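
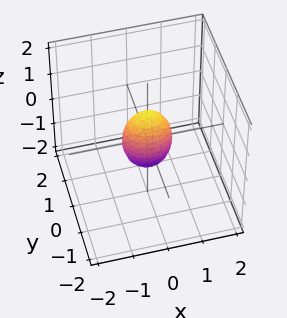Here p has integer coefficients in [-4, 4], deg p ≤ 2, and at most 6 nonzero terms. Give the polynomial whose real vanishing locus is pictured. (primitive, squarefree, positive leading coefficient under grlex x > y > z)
First, the degree is 2 — a closed, bounded, convex surface; a quadric.
Next, symmetries: it's symmetric under x → −x, forcing even powers of x; it's symmetric under z → −z, forcing even powers of z; mirror symmetry y ↦ −y ⇒ only even powers of y.
Then, checking where it meets the axes: the z-axis gridline crossings are at z ∈ {-1, 1}.
Finally, together with the visible shape, these determine p as stated.

2*x^2 + 3*y^2 + z^2 - 1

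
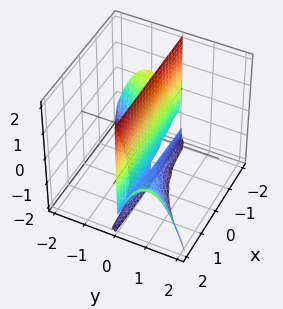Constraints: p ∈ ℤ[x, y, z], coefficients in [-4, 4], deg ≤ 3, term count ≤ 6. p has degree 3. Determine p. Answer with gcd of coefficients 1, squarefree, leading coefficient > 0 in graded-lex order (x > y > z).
3*x*y^2 - 3*y^3 - 2*y*z - 3*y

(a) deg p = 3.
(b) Checking where it meets the axes: it crosses the y-axis at the gridline y = 0; every point of the x-axis in the box is on the surface; the visible z-axis segment lies entirely on the surface.
(c) Matching integer coefficients to the picture gives p.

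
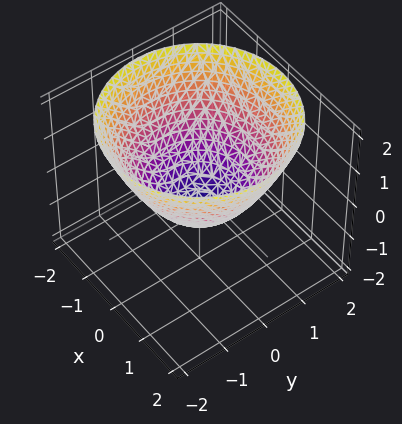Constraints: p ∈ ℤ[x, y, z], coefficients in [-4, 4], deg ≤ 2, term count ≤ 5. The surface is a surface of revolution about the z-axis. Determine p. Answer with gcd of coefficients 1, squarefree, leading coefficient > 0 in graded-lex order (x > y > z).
2*x^2 + 2*y^2 - 3*z - 2

The degree is 2 — the shape is more complex than any degree-1 surface.
By symmetry, the surface is invariant under rotation about z: p = q(x² + y², z).
Observable constraints: a circular section at z = 1 has radius between 1 and 2; the x-axis gridline crossings are at x ∈ {-1, 1}; the y-axis gridline crossings are at y ∈ {-1, 1}.
Together with the visible shape, these determine p as stated.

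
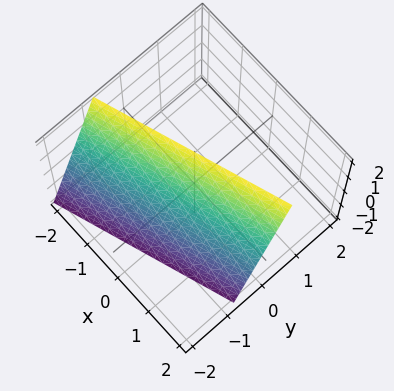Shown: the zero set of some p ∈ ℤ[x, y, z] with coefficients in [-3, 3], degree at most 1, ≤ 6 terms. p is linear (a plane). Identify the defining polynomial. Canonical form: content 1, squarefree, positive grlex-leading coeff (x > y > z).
1. deg p = 1. Every cross-section is a straight line — this is a plane.
2. From the axis intercepts and sections: it crosses the x-axis at the gridline x = 2; it meets the z-axis at z = 2 (among the integer gridlines).
3. Assembling these constraints gives the stated polynomial.

x - 3*y + z - 2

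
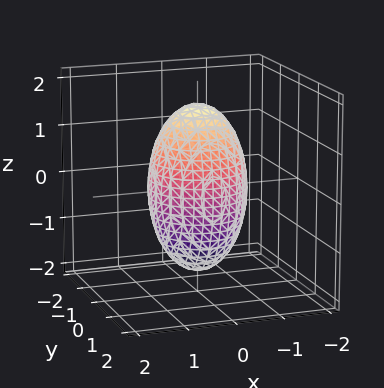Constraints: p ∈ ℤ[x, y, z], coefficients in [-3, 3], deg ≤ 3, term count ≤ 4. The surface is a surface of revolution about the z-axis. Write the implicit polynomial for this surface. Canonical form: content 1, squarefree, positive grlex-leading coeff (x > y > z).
1. deg p = 2. No degree-1 surface has this shape.
2. By symmetry, the z-axis is an axis of rotation, so x and y enter only as x² + y².
3. Reading off the gridlines: the x-axis gridline crossings are at x ∈ {-1, 1}; the y-axis gridline crossings are at y ∈ {-1, 1}; a circular section at z = -1 has radius between 0 and 1.
4. These observations pin down the coefficients.

3*x^2 + 3*y^2 + z^2 - 3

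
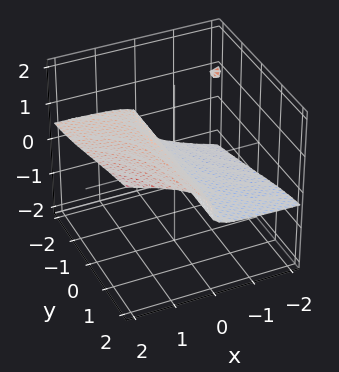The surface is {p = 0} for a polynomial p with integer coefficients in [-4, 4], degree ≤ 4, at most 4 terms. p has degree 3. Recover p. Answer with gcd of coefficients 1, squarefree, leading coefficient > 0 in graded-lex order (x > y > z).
x*y*z - 3*z^3 + x

1. deg p = 3. No degree-2 surface has this shape.
2. Checking where it meets the axes: one z-axis crossing is at z = 0; the visible y-axis segment lies entirely on the surface.
3. Putting this together gives p.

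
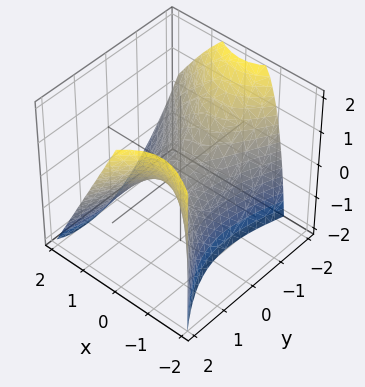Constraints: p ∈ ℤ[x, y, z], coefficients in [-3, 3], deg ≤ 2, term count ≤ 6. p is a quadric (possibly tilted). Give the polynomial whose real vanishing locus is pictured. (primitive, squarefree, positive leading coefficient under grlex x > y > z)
2*x^2 + x*y + x*z - y^2 + 2*z

First, the degree is 2 — the shape is more complex than any degree-1 surface.
Next, from the visible intercepts: one x-axis crossing is at x = 0; it meets the y-axis at y = 0 (among the integer gridlines); it crosses the z-axis at the gridline z = 0.
Finally, solving for integer coefficients yields p as stated.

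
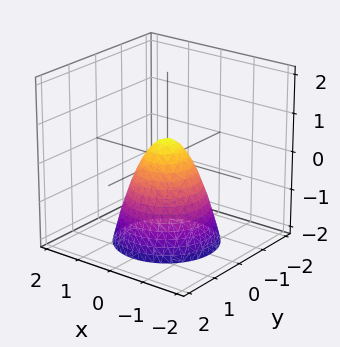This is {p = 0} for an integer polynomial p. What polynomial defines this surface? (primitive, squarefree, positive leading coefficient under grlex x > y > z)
3*x^2 + 3*y^2 + 2*z - 1

1. Degree: no degree-1 surface has this shape, so deg p = 2.
2. Symmetry: the surface is invariant under rotation about z: p = q(x² + y², z).
3. Checking where it meets the axes: a circular section at z = -2 has radius between 1 and 2.
4. The integer polynomial consistent with all of this is the stated p.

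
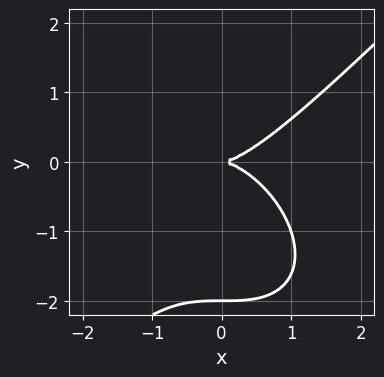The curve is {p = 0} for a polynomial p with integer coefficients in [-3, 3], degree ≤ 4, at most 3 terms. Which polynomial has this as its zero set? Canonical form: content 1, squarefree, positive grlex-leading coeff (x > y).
x^3 - y^3 - 2*y^2

First, deg p = 3. The shape is more complex than any degree-2 curve.
Next, checking where it meets the axes: the y-axis gridline crossings are at y ∈ {-2, 0}; it crosses the x-axis at the gridline x = 0.
Finally, assembling these constraints gives the stated polynomial.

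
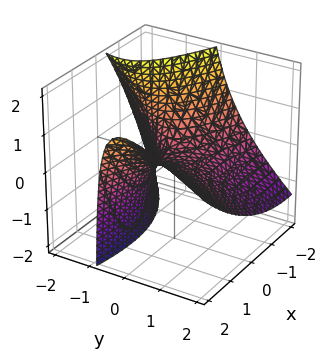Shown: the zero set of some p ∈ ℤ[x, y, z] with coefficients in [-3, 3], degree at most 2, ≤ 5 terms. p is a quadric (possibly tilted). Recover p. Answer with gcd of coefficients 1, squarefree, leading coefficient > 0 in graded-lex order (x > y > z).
x^2 + 2*x*y - 2*y^2 - 3*y*z - 3*z

1. The degree is 2 — the shape is more complex than any degree-1 surface.
2. Against the integer gridlines: one y-axis crossing is at y = 0; it meets the z-axis at z = 0 (among the integer gridlines); one x-axis crossing is at x = 0.
3. Matching integer coefficients to the picture gives p.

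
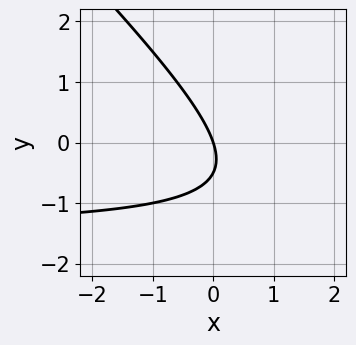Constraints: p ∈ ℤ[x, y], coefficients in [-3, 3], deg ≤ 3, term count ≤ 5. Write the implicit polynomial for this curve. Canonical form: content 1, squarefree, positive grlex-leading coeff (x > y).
2*x*y + 2*y^2 + 3*x + y

The degree is 2 — a generic line meets the curve in up to 2 points.
From the visible intercepts: it crosses the x-axis at the gridline x = 0; it crosses the y-axis at the gridline y = 0.
Solving for integer coefficients yields p as stated.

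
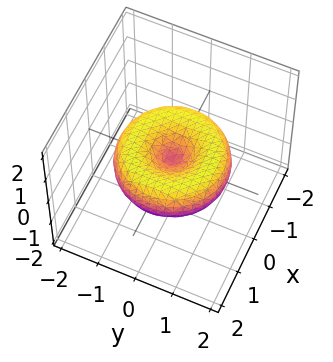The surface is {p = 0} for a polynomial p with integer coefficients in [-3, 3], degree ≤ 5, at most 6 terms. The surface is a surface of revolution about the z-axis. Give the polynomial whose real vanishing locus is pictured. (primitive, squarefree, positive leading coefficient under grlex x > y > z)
x^4 + 2*x^2*y^2 + y^4 - 2*x^2 - 2*y^2 + 3*z^2

1. The degree is 4 — a generic line meets the surface in up to 4 points.
2. Symmetries: rotational symmetry about the z-axis ⇒ p depends on x, y only through x² + y².
3. Reading off the gridlines: it crosses the z-axis at the gridline z = 0; it meets the x-axis at x = 0 (among the integer gridlines).
4. Together with the visible shape, these determine p as stated.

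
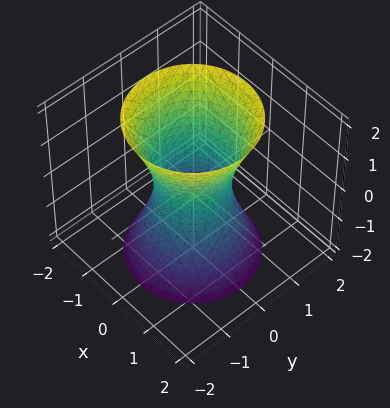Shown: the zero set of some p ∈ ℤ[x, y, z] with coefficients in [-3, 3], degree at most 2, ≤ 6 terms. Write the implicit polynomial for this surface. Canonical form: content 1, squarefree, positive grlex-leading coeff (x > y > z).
(a) The degree is 2 — one connected sheet with a waist; a quadric.
(b) Symmetries: mirror symmetry z ↦ −z ⇒ only even powers of z; the surface is invariant under rotation about z: p = q(x² + y², z).
(c) Reading off the gridlines: a circular section at z = 0 has radius between 0 and 1; the surface avoids every integer z-axis point in the box.
(d) Matching integer coefficients to the picture gives p.

3*x^2 + 3*y^2 - z^2 - 2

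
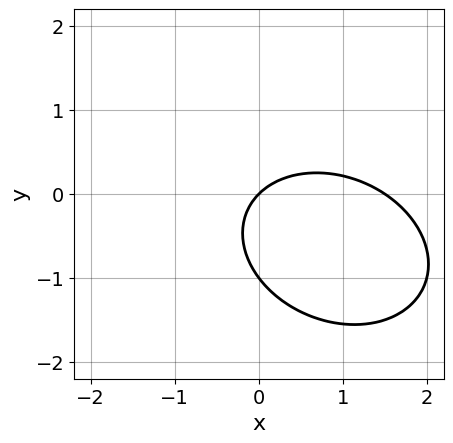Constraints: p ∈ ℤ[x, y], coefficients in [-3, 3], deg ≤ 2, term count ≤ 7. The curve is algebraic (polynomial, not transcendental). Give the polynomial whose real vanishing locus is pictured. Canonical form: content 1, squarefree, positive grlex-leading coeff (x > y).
2*x^2 + x*y + 3*y^2 - 3*x + 3*y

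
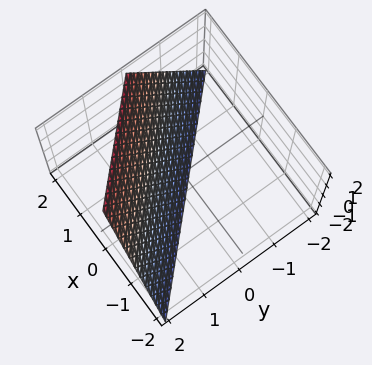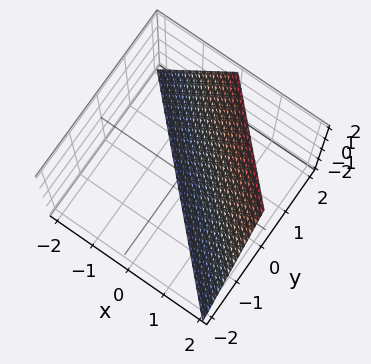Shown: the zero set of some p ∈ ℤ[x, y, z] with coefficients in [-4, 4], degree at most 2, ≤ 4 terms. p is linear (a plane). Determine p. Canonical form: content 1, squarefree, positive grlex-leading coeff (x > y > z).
1. The degree is 1 — every cross-section is a straight line — this is a plane.
2. From the axis intercepts and sections: it crosses the z-axis at the gridline z = -2; one y-axis crossing is at y = 1; it meets the x-axis at x = 1 (among the integer gridlines).
3. These observations pin down the coefficients.

2*x + 2*y - z - 2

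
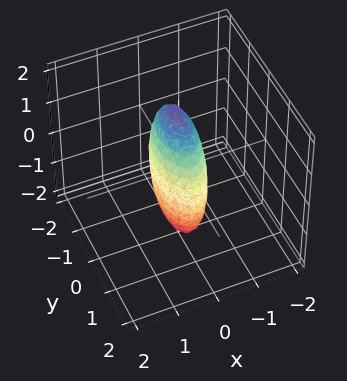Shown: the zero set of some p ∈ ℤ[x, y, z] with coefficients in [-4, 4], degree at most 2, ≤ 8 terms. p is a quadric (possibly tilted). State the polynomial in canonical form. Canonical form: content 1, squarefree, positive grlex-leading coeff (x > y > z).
The degree is 2 — the shape is more complex than any degree-1 surface.
Reading off the gridlines: among the integer gridlines, it crosses the z-axis at z ∈ {-1, 1}; among the integer gridlines, it crosses the y-axis at y ∈ {-1, 1}.
Matching integer coefficients to the picture gives p.

3*x^2 + x*z + y^2 + y*z + z^2 - 1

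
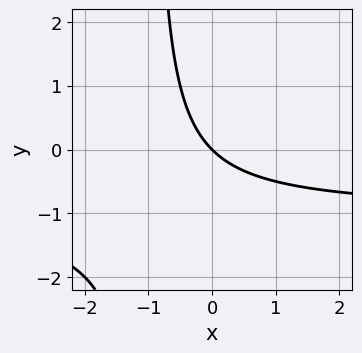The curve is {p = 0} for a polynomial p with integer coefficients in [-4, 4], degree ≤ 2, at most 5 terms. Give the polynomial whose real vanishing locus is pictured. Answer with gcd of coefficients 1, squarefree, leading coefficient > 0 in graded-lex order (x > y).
(a) Degree: no degree-1 curve has this shape, so deg p = 2.
(b) From the axis intercepts and sections: one x-axis crossing is at x = 0; it crosses the y-axis at the gridline y = 0.
(c) Together with the visible shape, these determine p as stated.

x*y + x + y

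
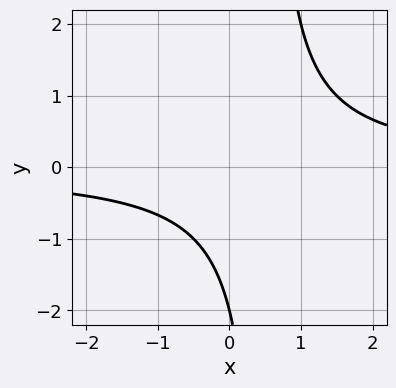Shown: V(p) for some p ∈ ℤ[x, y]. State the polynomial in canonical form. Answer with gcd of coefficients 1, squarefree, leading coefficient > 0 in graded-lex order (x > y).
2*x*y - y - 2

Degree: the shape is more complex than any degree-1 curve, so deg p = 2.
Against the integer gridlines: it misses every integer gridline on the x-axis; it crosses the y-axis at the gridline y = -2.
Fitting integer coefficients to these (and the overall shape) gives p.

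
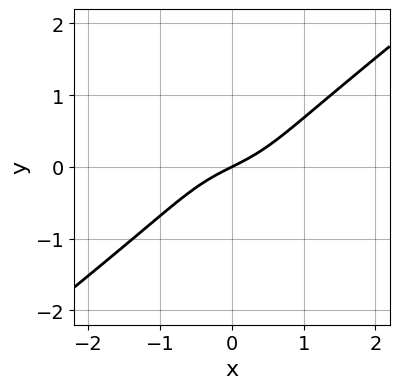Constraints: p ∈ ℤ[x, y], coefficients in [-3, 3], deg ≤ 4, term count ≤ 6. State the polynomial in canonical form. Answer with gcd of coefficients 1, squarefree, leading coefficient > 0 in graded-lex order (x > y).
First, the degree is 3 — no degree-2 curve has this shape.
Next, checking where it meets the axes: it crosses the y-axis at the gridline y = 0; it crosses the x-axis at the gridline x = 0.
Finally, matching integer coefficients to the picture gives p.

x^3 - 2*y^3 + x - 2*y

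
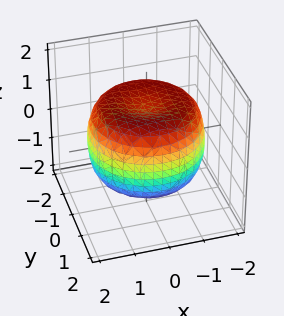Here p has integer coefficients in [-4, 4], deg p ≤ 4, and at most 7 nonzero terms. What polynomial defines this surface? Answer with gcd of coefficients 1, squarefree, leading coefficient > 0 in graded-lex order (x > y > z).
x^4 + 2*x^2*y^2 + y^4 - 2*x^2 - 2*y^2 + 2*z^2 - 2

(a) deg p = 4.
(b) By symmetry, the surface is invariant under rotation about z: p = q(x² + y², z).
(c) From the axis intercepts and sections: among the integer gridlines, it crosses the z-axis at z ∈ {-1, 1}; a circular section at z = 1 has radius between 1 and 2.
(d) Assembling these constraints gives the stated polynomial.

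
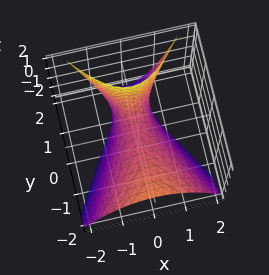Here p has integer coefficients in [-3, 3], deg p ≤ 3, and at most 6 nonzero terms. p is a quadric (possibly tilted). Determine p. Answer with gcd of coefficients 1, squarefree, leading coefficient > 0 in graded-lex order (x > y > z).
3*x^2 - y^2 - 2*y*z + 2*z

The degree is 2 — a generic line meets the surface in up to 2 points.
Reading off the gridlines: one z-axis crossing is at z = 0; it crosses the x-axis at the gridline x = 0; one y-axis crossing is at y = 0.
Solving for integer coefficients yields p as stated.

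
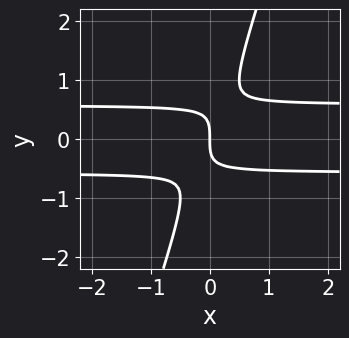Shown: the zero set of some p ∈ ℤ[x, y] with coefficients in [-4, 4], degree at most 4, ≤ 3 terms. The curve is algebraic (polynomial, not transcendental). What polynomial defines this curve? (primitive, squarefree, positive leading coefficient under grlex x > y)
1. The degree is 3 — a generic line meets the curve in up to 3 points.
2. Reading off the gridlines: it crosses the x-axis at the gridline x = 0; one y-axis crossing is at y = 0.
3. Putting this together gives p.

3*x*y^2 - y^3 - x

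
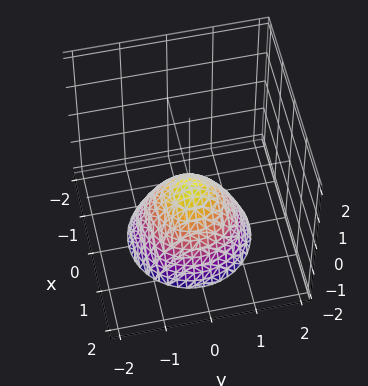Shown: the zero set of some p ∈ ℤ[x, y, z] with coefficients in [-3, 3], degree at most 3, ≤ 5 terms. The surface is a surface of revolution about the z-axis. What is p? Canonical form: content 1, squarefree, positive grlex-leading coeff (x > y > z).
3*x^2 + 3*y^2 + 3*z + 1

(a) Degree: no degree-1 surface has this shape, so deg p = 2.
(b) By symmetry, every cross-section ⟂ z is a circle, so x, y appear only via x² + y².
(c) Reading off the gridlines: no x-intercept at any integer in the box; no y-intercept at any integer in the box; a circular section at z = -2 has radius between 1 and 2.
(d) Matching integer coefficients to the picture gives p.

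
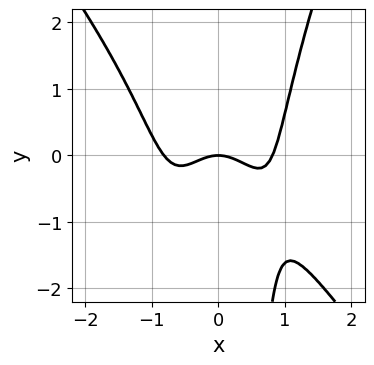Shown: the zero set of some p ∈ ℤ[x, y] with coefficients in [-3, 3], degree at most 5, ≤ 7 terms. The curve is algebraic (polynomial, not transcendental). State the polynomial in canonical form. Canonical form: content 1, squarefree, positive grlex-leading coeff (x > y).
3*x^4 + x^3*y - x^2*y^2 - 2*x^2 - 2*y

(a) Degree: a generic line meets the curve in up to 4 points, so deg p = 4.
(b) Checking where it meets the axes: one y-axis crossing is at y = 0; one x-axis crossing is at x = 0.
(c) The integer polynomial consistent with all of this is the stated p.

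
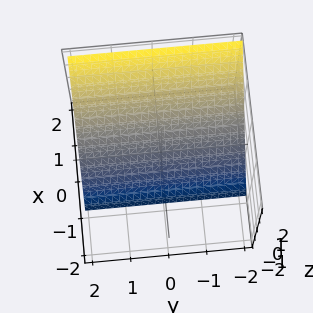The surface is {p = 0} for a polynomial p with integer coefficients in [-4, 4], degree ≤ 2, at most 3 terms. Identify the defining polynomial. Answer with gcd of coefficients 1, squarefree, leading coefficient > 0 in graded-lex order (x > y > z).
3*x - 2*z - 2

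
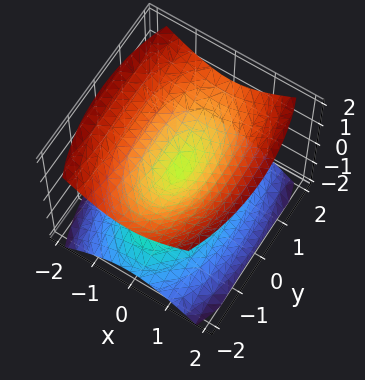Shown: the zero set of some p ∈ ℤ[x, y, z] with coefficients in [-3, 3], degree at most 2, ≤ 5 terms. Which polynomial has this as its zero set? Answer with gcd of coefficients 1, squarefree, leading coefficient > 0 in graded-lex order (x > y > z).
(a) I count 2 distinct pieces. They look like related sheets of one shape, so recover p as a whole.
(b) Degree: two nappes meeting at a single point; a quadric, so deg p = 2.
(c) Symmetries: mirror symmetry x ↦ −x ⇒ only even powers of x; it's symmetric under y → −y, forcing even powers of y; mirror symmetry z ↦ −z ⇒ only even powers of z.
(d) Against the integer gridlines: one z-axis crossing is at z = 0; it crosses the x-axis at the gridline x = 0.
(e) Putting this together gives p.

3*x^2 + y^2 - 3*z^2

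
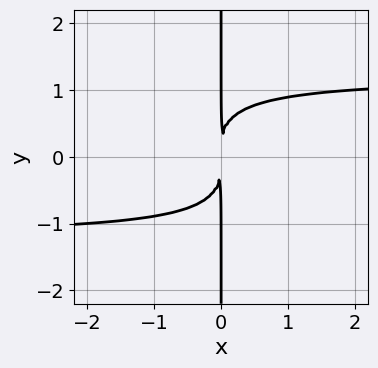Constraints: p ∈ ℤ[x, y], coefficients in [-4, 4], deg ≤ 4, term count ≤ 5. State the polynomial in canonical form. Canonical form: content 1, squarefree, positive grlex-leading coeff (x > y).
1. Degree: the shape is more complex than any degree-3 curve, so deg p = 4.
2. Reading off the gridlines: every point of the y-axis in the box is on the curve.
3. Fitting integer coefficients to these (and the overall shape) gives p.

2*x^2*y^2 + 2*x*y^3 - 3*x^2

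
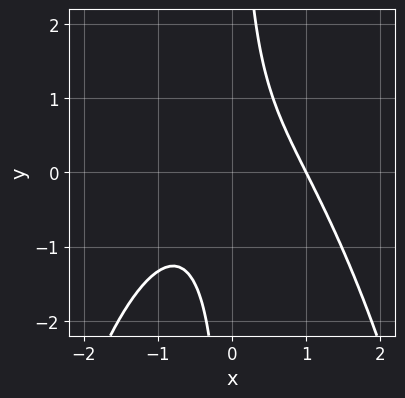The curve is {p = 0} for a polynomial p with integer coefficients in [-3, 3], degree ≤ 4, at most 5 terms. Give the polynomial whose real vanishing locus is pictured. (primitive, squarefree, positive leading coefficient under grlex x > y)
(a) deg p = 3.
(b) Observable constraints: it misses every integer gridline on the y-axis; one x-axis crossing is at x = 1.
(c) These observations pin down the coefficients.

2*x^3 + 3*x*y - 2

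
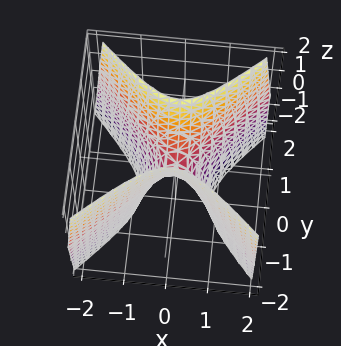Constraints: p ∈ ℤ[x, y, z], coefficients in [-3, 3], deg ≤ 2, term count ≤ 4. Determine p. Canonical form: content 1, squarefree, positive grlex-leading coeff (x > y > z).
First, the degree is 2 — a hyperbolic paraboloid; a quadric.
Next, symmetries: the x ↦ −x reflection is a symmetry, so x appears only in even powers; the y ↦ −y reflection is a symmetry, so y appears only in even powers.
Then, checking where it meets the axes: one z-axis crossing is at z = 0; it crosses the x-axis at the gridline x = 0.
Finally, these observations pin down the coefficients.

3*x^2 - 3*y^2 + z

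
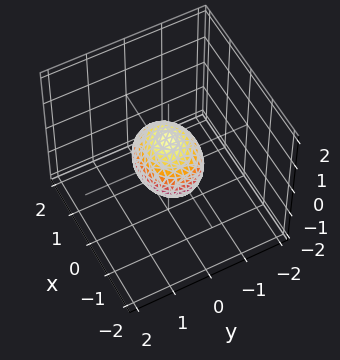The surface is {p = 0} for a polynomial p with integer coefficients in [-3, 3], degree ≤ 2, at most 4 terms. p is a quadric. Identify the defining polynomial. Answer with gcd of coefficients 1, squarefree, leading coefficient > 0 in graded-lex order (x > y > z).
(a) The degree is 2 — bounded and convex; a quadric.
(b) Symmetries: the x ↦ −x reflection is a symmetry, so x appears only in even powers; it's symmetric under y → −y, forcing even powers of y; the z ↦ −z reflection is a symmetry, so z appears only in even powers.
(c) Observable constraints: the x-axis gridline crossings are at x ∈ {-1, 1}.
(d) Assembling these constraints gives the stated polynomial.

2*x^2 + 3*y^2 + 3*z^2 - 2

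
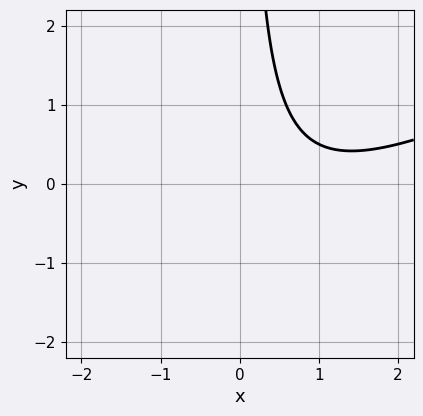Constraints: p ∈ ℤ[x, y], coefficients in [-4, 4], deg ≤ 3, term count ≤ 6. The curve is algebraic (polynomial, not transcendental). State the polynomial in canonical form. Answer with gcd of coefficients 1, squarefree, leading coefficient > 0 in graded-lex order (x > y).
x^2 - 2*x*y - 2*x + 2

(a) Degree: a generic line meets the curve in up to 2 points, so deg p = 2.
(b) Against the integer gridlines: no x-intercept at any integer in the box; no y-intercept at any integer in the box.
(c) Together with the visible shape, these determine p as stated.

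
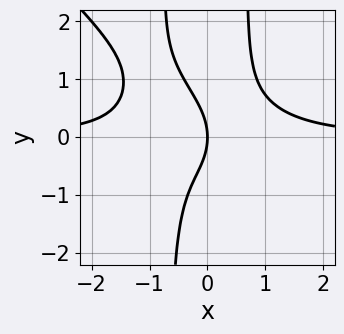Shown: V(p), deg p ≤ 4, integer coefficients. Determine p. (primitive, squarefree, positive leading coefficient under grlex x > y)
2*x^3*y + 2*x^2*y^2 - y^2 - 2*x

1. Degree: no degree-3 curve has this shape, so deg p = 4.
2. Observable constraints: one y-axis crossing is at y = 0; it meets the x-axis at x = 0 (among the integer gridlines).
3. These observations pin down the coefficients.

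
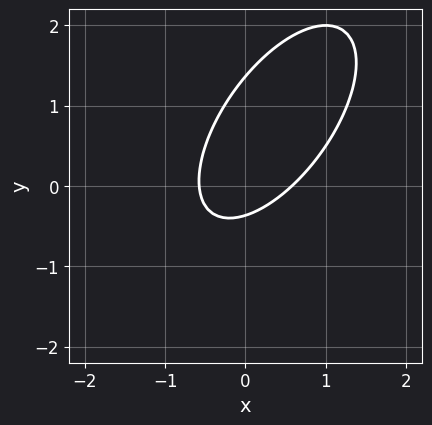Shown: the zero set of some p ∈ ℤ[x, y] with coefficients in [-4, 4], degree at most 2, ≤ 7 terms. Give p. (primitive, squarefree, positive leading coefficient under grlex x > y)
First, degree: no degree-1 curve has this shape, so deg p = 2.
Finally, solving for integer coefficients yields p as stated.

3*x^2 - 3*x*y + 2*y^2 - 2*y - 1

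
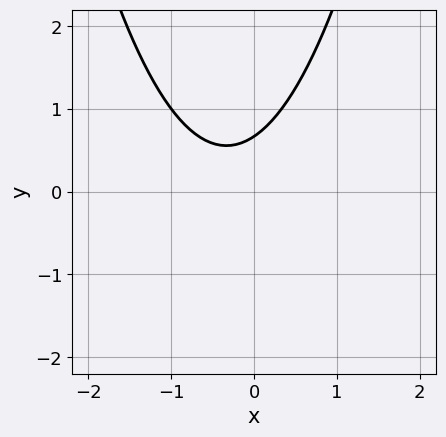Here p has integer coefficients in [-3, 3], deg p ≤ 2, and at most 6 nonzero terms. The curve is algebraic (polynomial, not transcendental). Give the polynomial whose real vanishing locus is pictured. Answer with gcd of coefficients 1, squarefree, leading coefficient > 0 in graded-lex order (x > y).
3*x^2 + 2*x - 3*y + 2

deg p = 2. A generic line meets the curve in up to 2 points.
Against the integer gridlines: no x-intercept at any integer in the box.
Putting this together gives p.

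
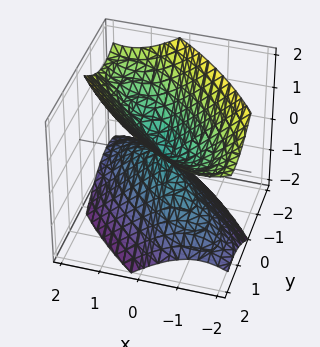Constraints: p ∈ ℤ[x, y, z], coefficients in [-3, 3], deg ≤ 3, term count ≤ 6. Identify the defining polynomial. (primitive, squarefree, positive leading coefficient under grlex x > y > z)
2*x^2 + 3*x*y + 2*y^2 - 2*z^2

1. I count 2 distinct pieces. They look like related sheets of one shape, so recover p as a whole.
2. The degree is 2 — a generic line meets the surface in up to 2 points.
3. From the visible intercepts: one x-axis crossing is at x = 0; one y-axis crossing is at y = 0; it crosses the z-axis at the gridline z = 0.
4. These observations pin down the coefficients.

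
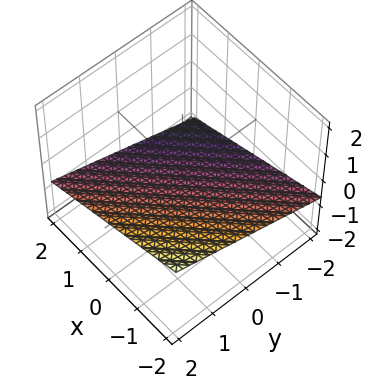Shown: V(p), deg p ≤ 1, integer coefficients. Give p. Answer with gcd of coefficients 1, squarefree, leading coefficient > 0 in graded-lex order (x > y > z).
x - y + 3*z + 2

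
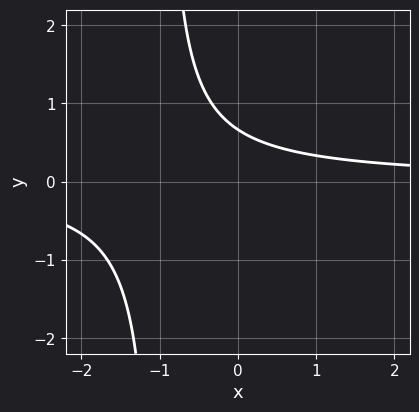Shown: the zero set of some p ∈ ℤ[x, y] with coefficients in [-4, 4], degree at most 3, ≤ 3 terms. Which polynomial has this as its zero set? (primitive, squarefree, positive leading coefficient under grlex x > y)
3*x*y + 3*y - 2

First, degree: a generic line meets the curve in up to 2 points, so deg p = 2.
Then, from the visible intercepts: the curve avoids every integer x-axis point in the box.
Finally, these observations pin down the coefficients.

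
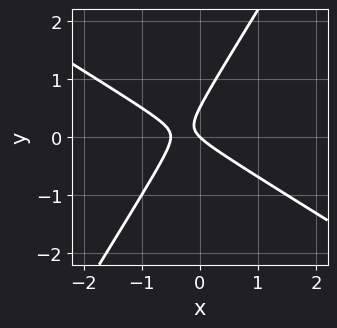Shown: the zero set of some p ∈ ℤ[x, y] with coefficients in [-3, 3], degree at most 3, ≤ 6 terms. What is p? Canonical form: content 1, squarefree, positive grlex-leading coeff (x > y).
2*x^2 + 2*x*y - 2*y^2 + x + y

1. deg p = 2. The shape is more complex than any degree-1 curve.
2. Reading off the gridlines: it crosses the y-axis at the gridline y = 0; it crosses the x-axis at the gridline x = 0.
3. Assembling these constraints gives the stated polynomial.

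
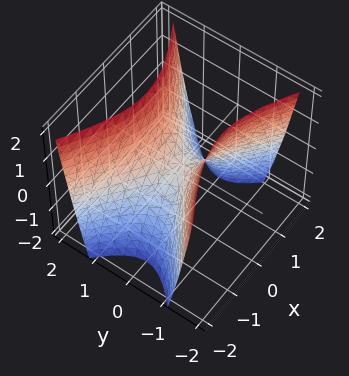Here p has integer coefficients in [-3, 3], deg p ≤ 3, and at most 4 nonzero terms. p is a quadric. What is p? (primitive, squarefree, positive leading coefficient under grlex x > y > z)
x^2 - 2*y^2 + z

Degree: a saddle surface; a quadric, so deg p = 2.
Symmetries: the x ↦ −x reflection is a symmetry, so x appears only in even powers; mirror symmetry y ↦ −y ⇒ only even powers of y.
From the axis intercepts and sections: it crosses the x-axis at the gridline x = 0; it meets the z-axis at z = 0 (among the integer gridlines); it crosses the y-axis at the gridline y = 0.
Putting this together gives p.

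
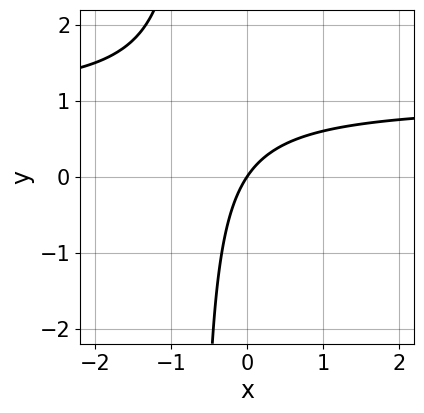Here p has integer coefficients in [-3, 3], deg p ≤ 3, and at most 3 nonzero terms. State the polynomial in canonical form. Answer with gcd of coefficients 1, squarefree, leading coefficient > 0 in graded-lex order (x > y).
First, the degree is 2 — no degree-1 curve has this shape.
Then, from the visible intercepts: one y-axis crossing is at y = 0; it crosses the x-axis at the gridline x = 0.
Finally, the integer polynomial consistent with all of this is the stated p.

3*x*y - 3*x + 2*y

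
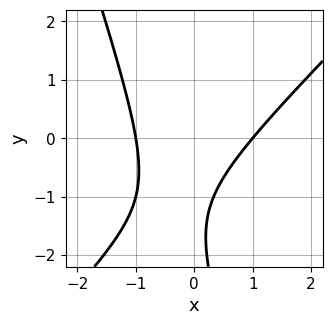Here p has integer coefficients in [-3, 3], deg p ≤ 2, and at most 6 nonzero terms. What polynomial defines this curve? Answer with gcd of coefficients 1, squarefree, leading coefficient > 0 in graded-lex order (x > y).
First, degree: a generic line meets the curve in up to 2 points, so deg p = 2.
Next, against the integer gridlines: the curve avoids every integer y-axis point in the box; the x-axis gridline crossings are at x ∈ {-1, 1}.
Finally, solving for integer coefficients yields p as stated.

3*x^2 - 2*x*y - y^2 - 3*y - 3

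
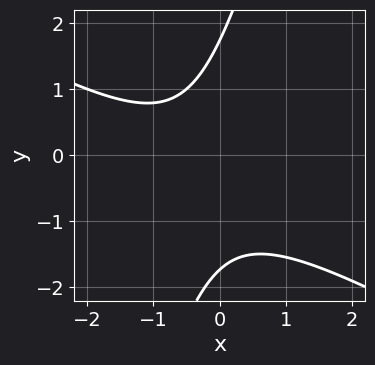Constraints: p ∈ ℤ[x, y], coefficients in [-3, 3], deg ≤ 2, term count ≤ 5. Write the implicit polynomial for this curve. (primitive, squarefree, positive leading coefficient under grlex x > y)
2*x^2 + 3*x*y - y^2 + 2*x + 3

1. Degree: the shape is more complex than any degree-1 curve, so deg p = 2.
2. Checking where it meets the axes: no x-intercept at any integer in the box.
3. Together with the visible shape, these determine p as stated.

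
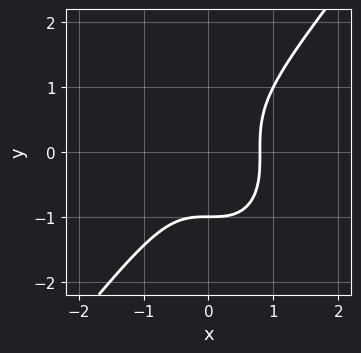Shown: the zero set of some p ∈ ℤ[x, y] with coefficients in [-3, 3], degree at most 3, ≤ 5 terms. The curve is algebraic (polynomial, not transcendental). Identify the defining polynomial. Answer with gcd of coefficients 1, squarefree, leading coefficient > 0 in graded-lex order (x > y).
(a) deg p = 3.
(b) Checking where it meets the axes: it crosses the y-axis at the gridline y = -1.
(c) Fitting integer coefficients to these (and the overall shape) gives p.

2*x^3 - y^3 - 1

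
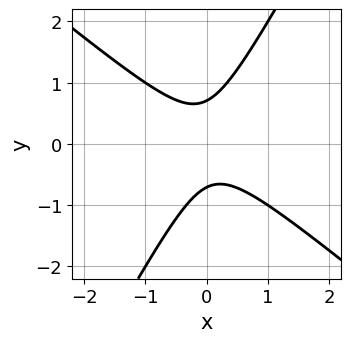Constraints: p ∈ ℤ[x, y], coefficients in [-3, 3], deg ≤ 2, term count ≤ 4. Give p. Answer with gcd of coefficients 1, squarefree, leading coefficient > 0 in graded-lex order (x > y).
3*x^2 + 2*x*y - 2*y^2 + 1

First, degree: a generic line meets the curve in up to 2 points, so deg p = 2.
Next, observable constraints: the curve avoids every integer x-axis point in the box.
Finally, the integer polynomial consistent with all of this is the stated p.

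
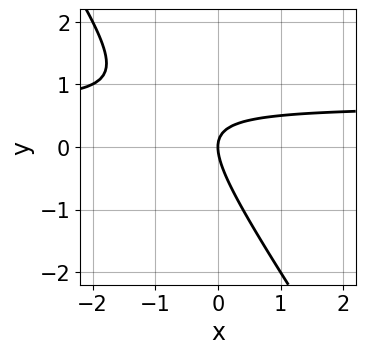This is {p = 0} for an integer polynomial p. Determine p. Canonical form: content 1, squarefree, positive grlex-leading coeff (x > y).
1. The degree is 2 — the shape is more complex than any degree-1 curve.
2. Checking where it meets the axes: one y-axis crossing is at y = 0; it crosses the x-axis at the gridline x = 0.
3. Assembling these constraints gives the stated polynomial.

3*x*y + 2*y^2 - 2*x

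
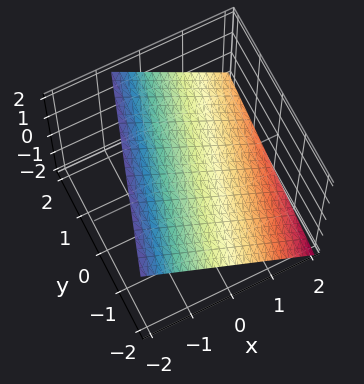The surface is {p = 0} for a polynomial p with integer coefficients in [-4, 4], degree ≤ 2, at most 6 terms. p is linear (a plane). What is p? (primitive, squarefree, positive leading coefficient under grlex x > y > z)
First, the degree is 1 — the surface is flat (a plane).
Then, reading off the gridlines: it crosses the y-axis at the gridline y = -2.
Finally, the integer polynomial consistent with all of this is the stated p.

3*x - y + 3*z - 2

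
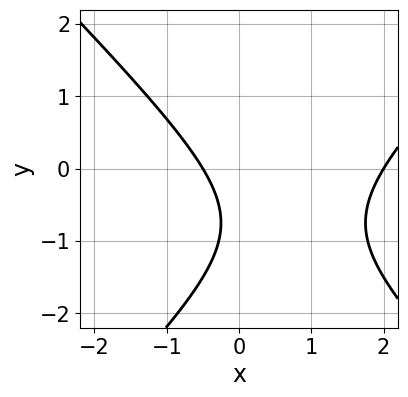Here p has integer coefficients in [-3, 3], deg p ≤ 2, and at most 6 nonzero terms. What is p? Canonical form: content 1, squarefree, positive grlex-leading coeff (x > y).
2*x^2 - 2*y^2 - 3*x - 3*y - 2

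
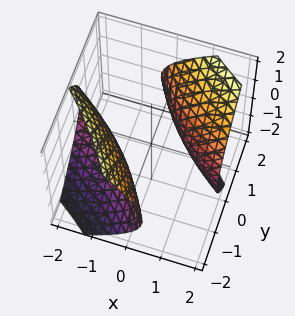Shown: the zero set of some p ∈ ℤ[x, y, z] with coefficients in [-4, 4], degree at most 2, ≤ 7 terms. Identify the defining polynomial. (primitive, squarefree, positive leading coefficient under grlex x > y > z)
x^2 + 3*x*y - x*z + y^2 - 2*z^2 - 2

First, the picture has 2 separate pieces. Treating them together as one polynomial.
Then, deg p = 2. No degree-1 surface has this shape.
Then, from the axis intercepts and sections: it misses every integer gridline on the z-axis.
Finally, together with the visible shape, these determine p as stated.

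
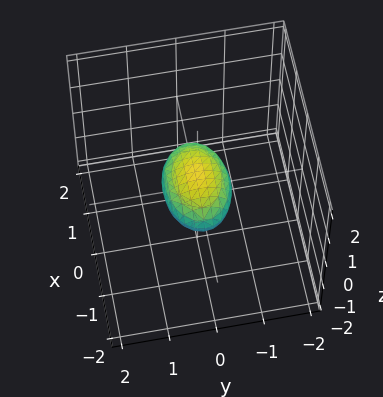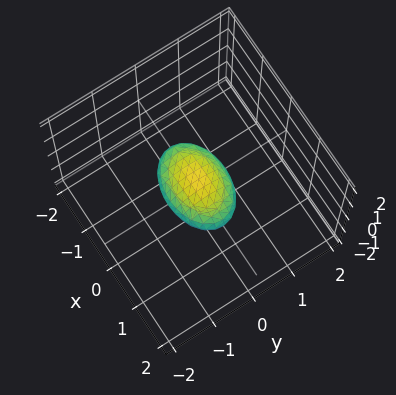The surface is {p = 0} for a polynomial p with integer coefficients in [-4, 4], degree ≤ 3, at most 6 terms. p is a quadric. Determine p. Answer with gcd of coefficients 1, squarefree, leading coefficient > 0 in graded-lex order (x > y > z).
x^2 + 2*y^2 + 3*z^2 - 1

First, the degree is 2 — bounded and convex; a quadric.
Next, symmetries: the x ↦ −x reflection is a symmetry, so x appears only in even powers; mirror symmetry y ↦ −y ⇒ only even powers of y; the z ↦ −z reflection is a symmetry, so z appears only in even powers.
Then, from the visible intercepts: the x-axis gridline crossings are at x ∈ {-1, 1}.
Finally, fitting integer coefficients to these (and the overall shape) gives p.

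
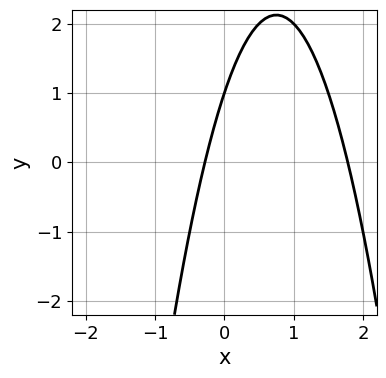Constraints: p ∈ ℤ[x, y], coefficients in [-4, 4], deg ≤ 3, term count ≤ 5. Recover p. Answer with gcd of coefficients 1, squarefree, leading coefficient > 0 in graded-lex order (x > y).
First, degree: no degree-1 curve has this shape, so deg p = 2.
Next, from the axis intercepts and sections: it crosses the y-axis at the gridline y = 1.
Finally, matching integer coefficients to the picture gives p.

2*x^2 - 3*x + y - 1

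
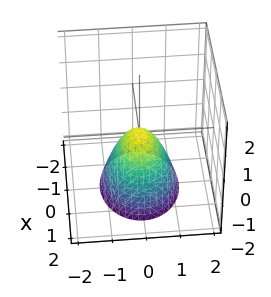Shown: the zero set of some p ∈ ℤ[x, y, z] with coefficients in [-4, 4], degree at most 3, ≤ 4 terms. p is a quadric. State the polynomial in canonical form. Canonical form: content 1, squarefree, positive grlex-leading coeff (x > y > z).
2*x^2 + 3*y^2 + 2*z

(a) Degree: a paraboloid; a quadric, so deg p = 2.
(b) Symmetries: the y ↦ −y reflection is a symmetry, so y appears only in even powers; it's symmetric under x → −x, forcing even powers of x.
(c) Reading off the gridlines: it meets the y-axis at y = 0 (among the integer gridlines); one x-axis crossing is at x = 0.
(d) Putting this together gives p.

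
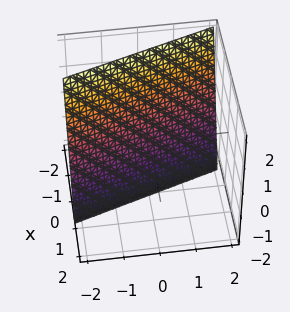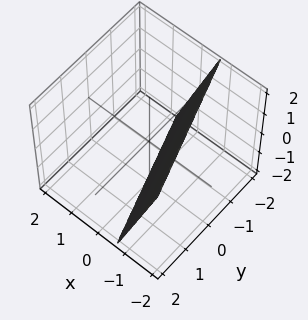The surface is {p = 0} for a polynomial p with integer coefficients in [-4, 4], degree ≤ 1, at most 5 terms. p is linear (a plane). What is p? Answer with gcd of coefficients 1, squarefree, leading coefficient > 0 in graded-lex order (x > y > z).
3*x + y + z + 2

First, deg p = 1.
Then, checking where it meets the axes: one z-axis crossing is at z = -2; it meets the y-axis at y = -2 (among the integer gridlines).
Finally, putting this together gives p.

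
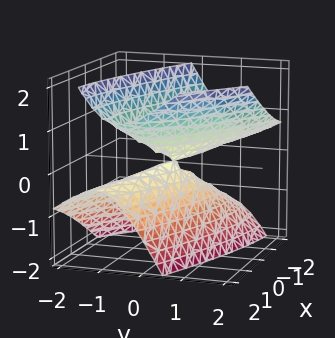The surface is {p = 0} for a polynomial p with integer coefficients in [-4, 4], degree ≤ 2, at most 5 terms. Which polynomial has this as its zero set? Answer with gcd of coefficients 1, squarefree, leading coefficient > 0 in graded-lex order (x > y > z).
1. The picture has 2 separate pieces. They look like related sheets of one shape, so recover p as a whole.
2. Degree: the shape is more complex than any degree-1 surface, so deg p = 2.
3. From the visible intercepts: one x-axis crossing is at x = 0; it crosses the y-axis at the gridline y = 0.
4. Together with the visible shape, these determine p as stated.

x^2 + 3*x*y + 3*y^2 - 2*y*z - 2*z^2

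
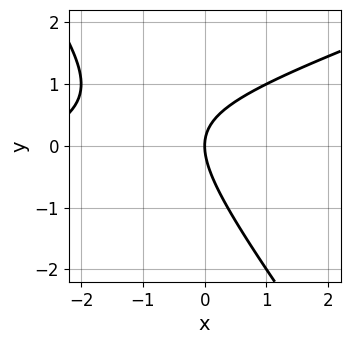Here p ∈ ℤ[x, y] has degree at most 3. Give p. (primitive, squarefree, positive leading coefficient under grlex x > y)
First, the degree is 2 — a generic line meets the curve in up to 2 points.
Then, observable constraints: one y-axis crossing is at y = 0; one x-axis crossing is at x = 0.
Finally, putting this together gives p.

x^2 - 2*x*y - 2*y^2 + 3*x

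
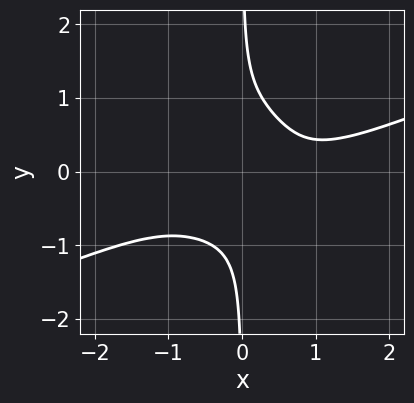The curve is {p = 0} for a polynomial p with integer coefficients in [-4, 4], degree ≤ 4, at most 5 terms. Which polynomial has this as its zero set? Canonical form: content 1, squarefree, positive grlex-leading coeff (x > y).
First, deg p = 4. A generic line meets the curve in up to 4 points.
Next, observable constraints: the curve avoids every integer y-axis point in the box; it misses every integer gridline on the x-axis.
Finally, putting this together gives p.

x^4 - 2*x^3*y - 3*x*y^3 - 2*x^2*y + 1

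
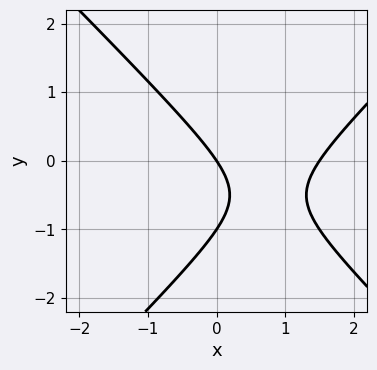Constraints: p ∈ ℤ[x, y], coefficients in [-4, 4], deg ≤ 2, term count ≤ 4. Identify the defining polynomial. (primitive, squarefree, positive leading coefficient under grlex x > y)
2*x^2 - 2*y^2 - 3*x - 2*y

(a) The degree is 2 — the shape is more complex than any degree-1 curve.
(b) From the visible intercepts: among the integer gridlines, it crosses the y-axis at y ∈ {-1, 0}; it crosses the x-axis at the gridline x = 0.
(c) Solving for integer coefficients yields p as stated.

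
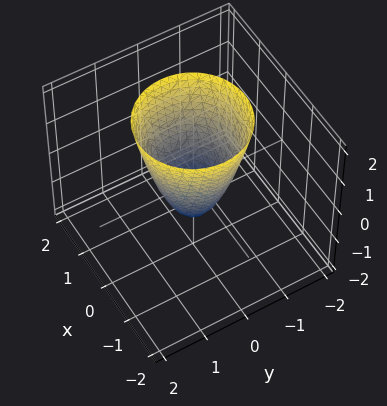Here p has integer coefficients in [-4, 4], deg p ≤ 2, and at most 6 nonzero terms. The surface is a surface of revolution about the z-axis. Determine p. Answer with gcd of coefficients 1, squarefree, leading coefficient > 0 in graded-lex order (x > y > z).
1. deg p = 2.
2. Symmetries: every cross-section ⟂ z is a circle, so x, y appear only via x² + y².
3. From the axis intercepts and sections: it crosses the z-axis at the gridline z = -1; a circular section at z = 1 has radius exactly 1.
4. These observations pin down the coefficients.

2*x^2 + 2*y^2 - z - 1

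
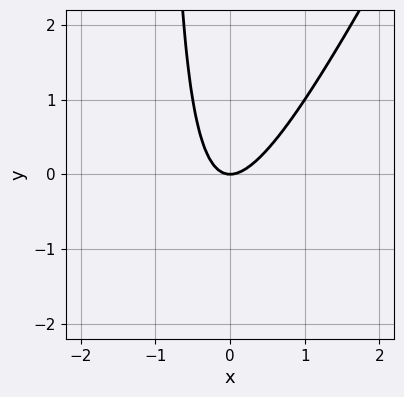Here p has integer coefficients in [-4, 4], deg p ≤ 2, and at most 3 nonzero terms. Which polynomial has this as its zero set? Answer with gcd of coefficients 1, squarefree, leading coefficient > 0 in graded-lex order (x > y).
2*x^2 - x*y - y

1. deg p = 2. No degree-1 curve has this shape.
2. From the visible intercepts: it meets the y-axis at y = 0 (among the integer gridlines); it crosses the x-axis at the gridline x = 0.
3. These observations pin down the coefficients.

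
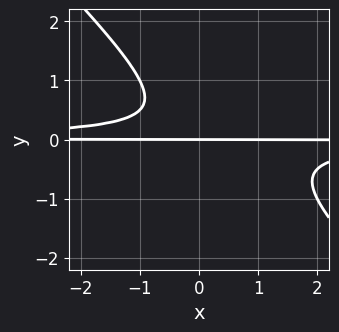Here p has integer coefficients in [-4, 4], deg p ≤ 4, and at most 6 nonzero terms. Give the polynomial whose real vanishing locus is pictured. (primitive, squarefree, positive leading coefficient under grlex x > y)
1. The degree is 3 — a generic line meets the curve in up to 3 points.
2. From the axis intercepts and sections: the visible x-axis segment lies entirely on the curve; it meets the y-axis at y = 0 (among the integer gridlines).
3. Together with the visible shape, these determine p as stated.

2*x*y^2 + 2*y^3 - y^2 + y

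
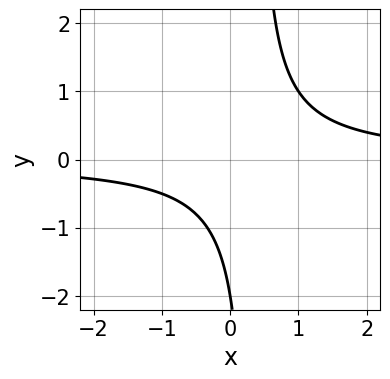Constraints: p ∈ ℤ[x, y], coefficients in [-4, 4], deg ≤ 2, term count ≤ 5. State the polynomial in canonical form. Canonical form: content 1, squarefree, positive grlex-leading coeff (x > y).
3*x*y - y - 2

First, deg p = 2. No degree-1 curve has this shape.
Next, against the integer gridlines: one y-axis crossing is at y = -2; it misses every integer gridline on the x-axis.
Finally, the integer polynomial consistent with all of this is the stated p.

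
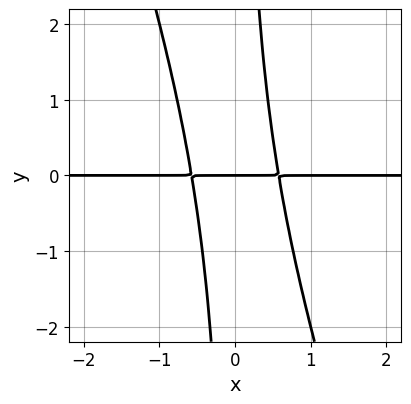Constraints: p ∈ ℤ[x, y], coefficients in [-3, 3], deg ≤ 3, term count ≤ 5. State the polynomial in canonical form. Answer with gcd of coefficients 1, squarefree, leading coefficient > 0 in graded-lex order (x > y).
3*x^2*y + x*y^2 - y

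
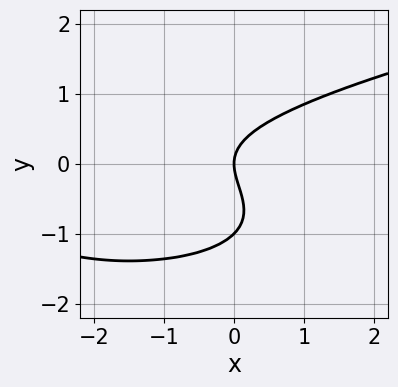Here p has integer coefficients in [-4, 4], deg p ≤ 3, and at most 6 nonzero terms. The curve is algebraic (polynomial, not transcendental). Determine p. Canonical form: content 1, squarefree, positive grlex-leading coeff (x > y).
3*y^3 - x^2 + 3*y^2 - 3*x

First, the degree is 3 — a generic line meets the curve in up to 3 points.
Then, from the axis intercepts and sections: one x-axis crossing is at x = 0; among the integer gridlines, it crosses the y-axis at y ∈ {-1, 0}.
Finally, the integer polynomial consistent with all of this is the stated p.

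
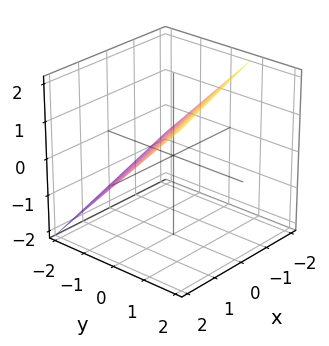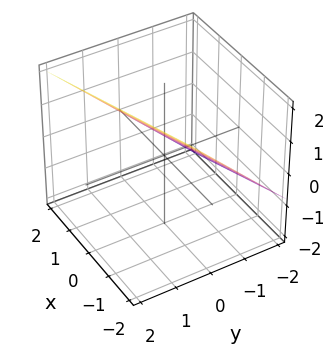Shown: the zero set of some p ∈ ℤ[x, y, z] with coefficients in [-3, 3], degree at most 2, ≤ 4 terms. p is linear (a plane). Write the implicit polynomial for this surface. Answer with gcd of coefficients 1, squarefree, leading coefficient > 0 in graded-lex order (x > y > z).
x - 3*y + 3*z - 2

deg p = 1. Every cross-section is a straight line — this is a plane.
Observable constraints: it meets the x-axis at x = 2 (among the integer gridlines).
Putting this together gives p.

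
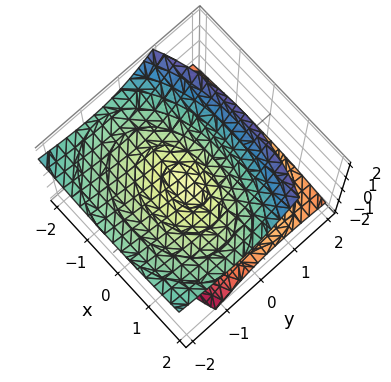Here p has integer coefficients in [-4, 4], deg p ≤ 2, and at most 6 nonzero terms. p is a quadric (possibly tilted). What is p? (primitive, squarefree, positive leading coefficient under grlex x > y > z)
There are 2 components.
Degree: a generic line meets the surface in up to 2 points, so deg p = 2.
Checking where it meets the axes: it crosses the x-axis at the gridline x = 0; it meets the z-axis at z = 0 (among the integer gridlines); one y-axis crossing is at y = 0.
The integer polynomial consistent with all of this is the stated p.

x^2 + 2*y^2 + 3*y*z - 3*z^2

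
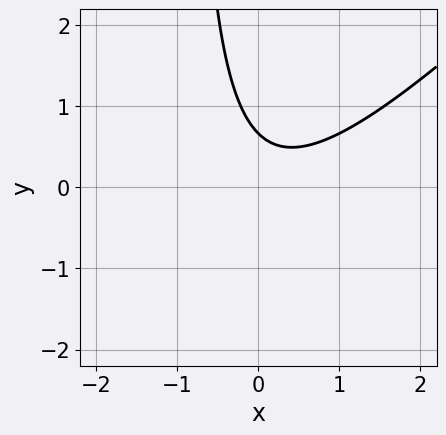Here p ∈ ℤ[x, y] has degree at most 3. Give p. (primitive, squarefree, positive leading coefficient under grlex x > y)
3*x^2 - 3*x*y - x - 3*y + 2

(a) Degree: no degree-1 curve has this shape, so deg p = 2.
(b) From the visible intercepts: the curve avoids every integer x-axis point in the box.
(c) These observations pin down the coefficients.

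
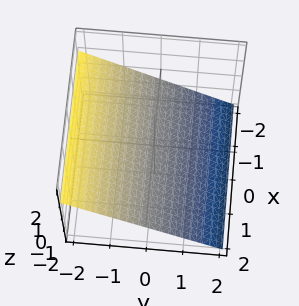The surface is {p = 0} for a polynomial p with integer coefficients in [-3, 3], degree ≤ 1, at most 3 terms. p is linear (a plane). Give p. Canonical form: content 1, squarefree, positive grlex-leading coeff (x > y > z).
2*y + 3*z + 2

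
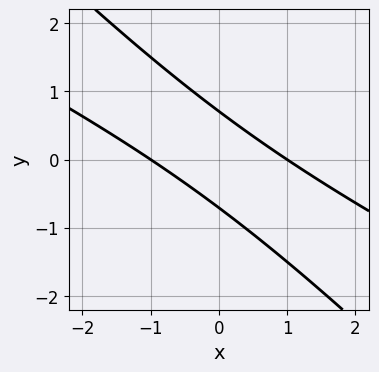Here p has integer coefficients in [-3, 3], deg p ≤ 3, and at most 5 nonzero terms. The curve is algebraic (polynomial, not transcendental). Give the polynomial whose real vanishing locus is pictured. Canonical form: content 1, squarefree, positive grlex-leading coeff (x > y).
x^2 + 3*x*y + 2*y^2 - 1

(a) The degree is 2 — no degree-1 curve has this shape.
(b) Observable constraints: the x-axis gridline crossings are at x ∈ {-1, 1}.
(c) The integer polynomial consistent with all of this is the stated p.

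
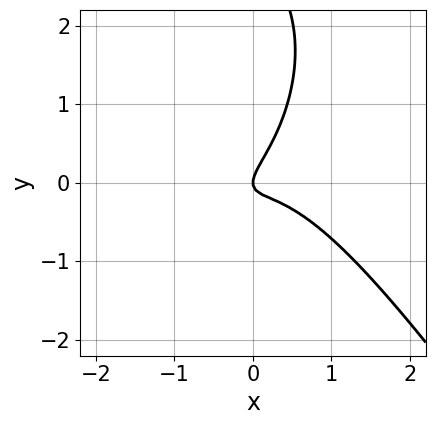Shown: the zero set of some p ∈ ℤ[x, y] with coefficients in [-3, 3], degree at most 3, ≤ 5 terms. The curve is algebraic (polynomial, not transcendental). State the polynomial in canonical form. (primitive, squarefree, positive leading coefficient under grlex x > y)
3*x^3 + y^3 + 3*x*y - 3*y^2 + x

The degree is 3 — the shape is more complex than any degree-2 curve.
From the axis intercepts and sections: it crosses the y-axis at the gridline y = 0; one x-axis crossing is at x = 0.
The integer polynomial consistent with all of this is the stated p.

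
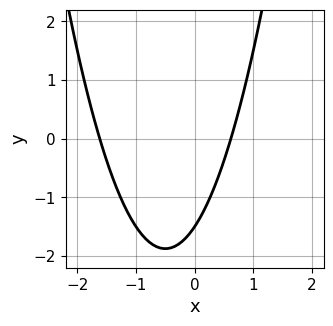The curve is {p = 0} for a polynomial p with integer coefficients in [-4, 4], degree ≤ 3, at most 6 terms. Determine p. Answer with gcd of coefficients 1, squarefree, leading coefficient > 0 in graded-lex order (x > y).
(a) Degree: a generic line meets the curve in up to 2 points, so deg p = 2.
(b) The integer polynomial consistent with all of this is the stated p.

3*x^2 + 3*x - 2*y - 3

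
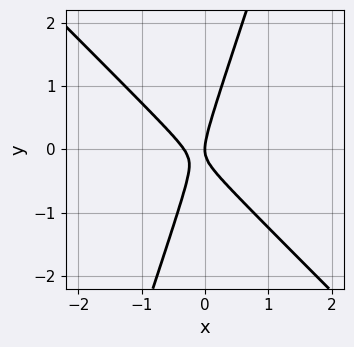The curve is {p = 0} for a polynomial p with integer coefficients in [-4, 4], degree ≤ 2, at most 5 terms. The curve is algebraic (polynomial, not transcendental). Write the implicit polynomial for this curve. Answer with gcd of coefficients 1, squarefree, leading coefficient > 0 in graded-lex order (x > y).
3*x^2 + 2*x*y - y^2 + x

1. Degree: a generic line meets the curve in up to 2 points, so deg p = 2.
2. Observable constraints: one x-axis crossing is at x = 0; one y-axis crossing is at y = 0.
3. Solving for integer coefficients yields p as stated.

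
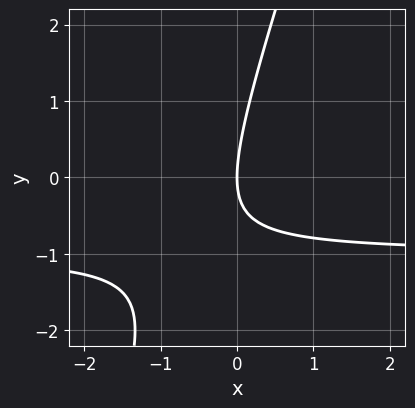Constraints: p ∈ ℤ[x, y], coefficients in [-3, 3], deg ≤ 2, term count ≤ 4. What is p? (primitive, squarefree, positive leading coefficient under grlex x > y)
3*x*y - y^2 + 3*x

1. Degree: the shape is more complex than any degree-1 curve, so deg p = 2.
2. From the visible intercepts: it meets the y-axis at y = 0 (among the integer gridlines); it meets the x-axis at x = 0 (among the integer gridlines).
3. The integer polynomial consistent with all of this is the stated p.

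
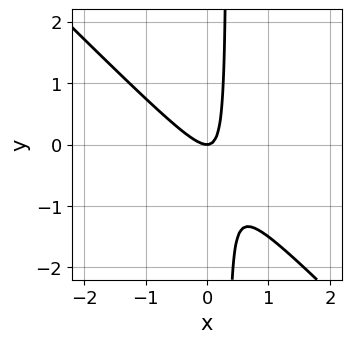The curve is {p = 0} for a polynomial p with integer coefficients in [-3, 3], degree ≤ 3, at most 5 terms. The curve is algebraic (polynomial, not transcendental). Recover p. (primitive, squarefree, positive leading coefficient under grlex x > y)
3*x^2 + 3*x*y - y

deg p = 2. The shape is more complex than any degree-1 curve.
Observable constraints: it meets the x-axis at x = 0 (among the integer gridlines); it crosses the y-axis at the gridline y = 0.
Putting this together gives p.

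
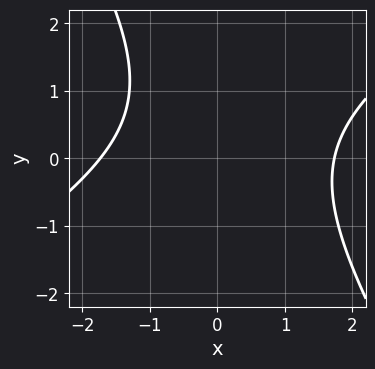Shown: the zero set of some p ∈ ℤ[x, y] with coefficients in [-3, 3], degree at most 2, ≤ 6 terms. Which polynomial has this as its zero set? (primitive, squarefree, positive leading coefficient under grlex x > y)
x^2 - x*y - y^2 + y - 3

First, degree: the shape is more complex than any degree-1 curve, so deg p = 2.
Next, from the visible intercepts: no y-intercept at any integer in the box.
Finally, matching integer coefficients to the picture gives p.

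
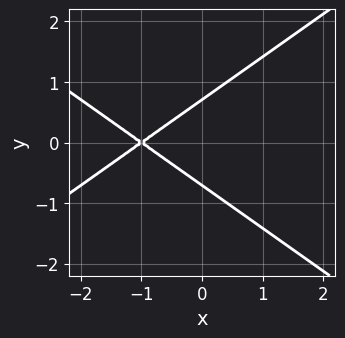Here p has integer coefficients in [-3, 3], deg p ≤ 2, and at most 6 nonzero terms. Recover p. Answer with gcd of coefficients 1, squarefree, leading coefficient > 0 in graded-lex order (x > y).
deg p = 2. A generic line meets the curve in up to 2 points.
Symmetries: it's symmetric under y → −y, forcing even powers of y.
Observable constraints: it crosses the x-axis at the gridline x = -1.
Together with the visible shape, these determine p as stated.

x^2 - 2*y^2 + 2*x + 1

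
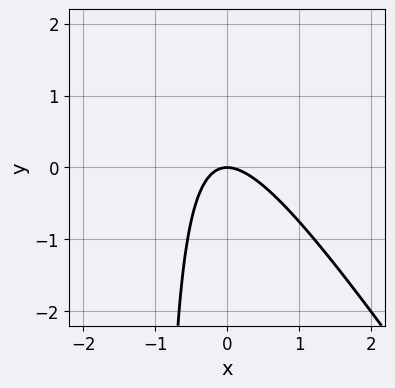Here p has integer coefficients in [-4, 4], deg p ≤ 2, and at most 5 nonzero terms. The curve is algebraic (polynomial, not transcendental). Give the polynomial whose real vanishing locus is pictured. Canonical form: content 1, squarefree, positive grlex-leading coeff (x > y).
The degree is 2 — no degree-1 curve has this shape.
From the axis intercepts and sections: it meets the x-axis at x = 0 (among the integer gridlines); it crosses the y-axis at the gridline y = 0.
These observations pin down the coefficients.

3*x^2 + 2*x*y + 2*y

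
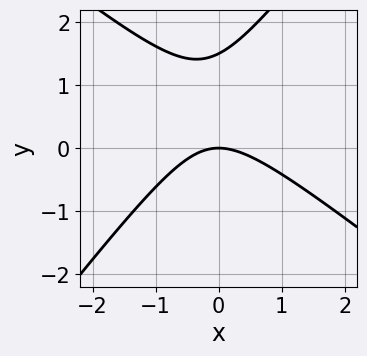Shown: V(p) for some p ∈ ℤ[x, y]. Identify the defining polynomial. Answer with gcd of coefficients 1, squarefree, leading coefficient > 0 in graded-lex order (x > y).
2*x^2 + x*y - 2*y^2 + 3*y

(a) The degree is 2 — the shape is more complex than any degree-1 curve.
(b) Against the integer gridlines: it crosses the y-axis at the gridline y = 0; it meets the x-axis at x = 0 (among the integer gridlines).
(c) Putting this together gives p.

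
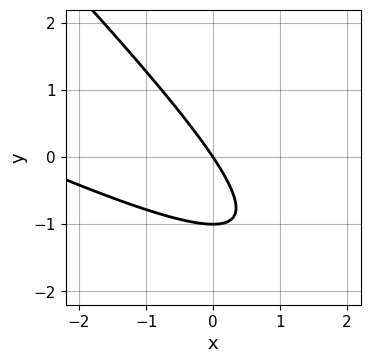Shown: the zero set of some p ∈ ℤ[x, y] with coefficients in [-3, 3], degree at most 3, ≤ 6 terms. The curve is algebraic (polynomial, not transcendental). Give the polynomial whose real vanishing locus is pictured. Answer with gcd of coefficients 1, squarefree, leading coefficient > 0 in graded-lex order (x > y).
deg p = 2.
Against the integer gridlines: it crosses the x-axis at the gridline x = 0; among the integer gridlines, it crosses the y-axis at y ∈ {-1, 0}.
These observations pin down the coefficients.

x^2 + 3*x*y + 2*y^2 + 3*x + 2*y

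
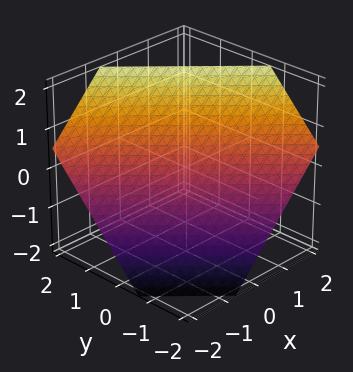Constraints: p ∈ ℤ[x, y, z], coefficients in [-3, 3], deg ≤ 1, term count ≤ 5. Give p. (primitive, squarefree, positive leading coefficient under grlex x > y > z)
3*x + 3*y - 3*z + 2

The degree is 1 — the surface is flat (a plane).
Putting this together gives p.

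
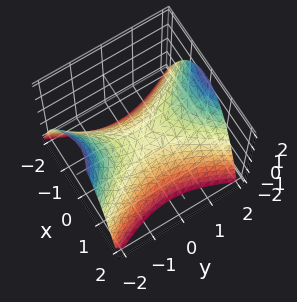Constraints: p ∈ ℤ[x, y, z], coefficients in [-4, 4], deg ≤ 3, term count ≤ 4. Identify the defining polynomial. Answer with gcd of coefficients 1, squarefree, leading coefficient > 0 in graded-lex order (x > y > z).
deg p = 2. A saddle surface; a quadric.
Symmetries: mirror symmetry y ↦ −y ⇒ only even powers of y; the x ↦ −x reflection is a symmetry, so x appears only in even powers.
From the visible intercepts: it crosses the z-axis at the gridline z = 0; one y-axis crossing is at y = 0; one x-axis crossing is at x = 0.
These observations pin down the coefficients.

2*x^2 - y^2 + 2*z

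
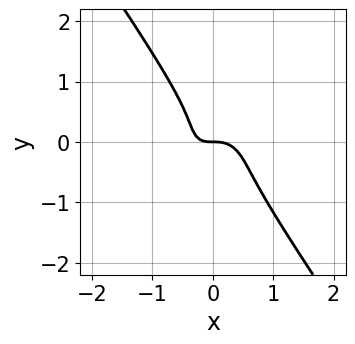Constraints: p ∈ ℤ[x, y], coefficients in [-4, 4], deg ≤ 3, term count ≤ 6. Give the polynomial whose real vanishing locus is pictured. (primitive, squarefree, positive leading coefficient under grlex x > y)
Degree: no degree-2 curve has this shape, so deg p = 3.
From the axis intercepts and sections: it crosses the y-axis at the gridline y = 0; it crosses the x-axis at the gridline x = 0.
Matching integer coefficients to the picture gives p.

3*x^3 + 3*x*y^2 + 3*y^3 + x*y + y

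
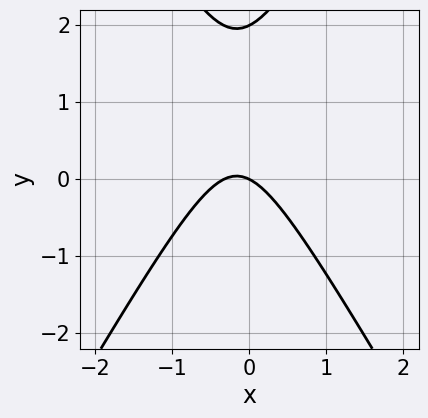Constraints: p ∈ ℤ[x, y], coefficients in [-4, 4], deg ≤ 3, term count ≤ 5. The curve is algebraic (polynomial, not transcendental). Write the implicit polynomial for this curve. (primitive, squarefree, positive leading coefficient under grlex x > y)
3*x^2 - y^2 + x + 2*y

First, the degree is 2 — no degree-1 curve has this shape.
Then, from the visible intercepts: among the integer gridlines, it crosses the y-axis at y ∈ {0, 2}; it meets the x-axis at x = 0 (among the integer gridlines).
Finally, fitting integer coefficients to these (and the overall shape) gives p.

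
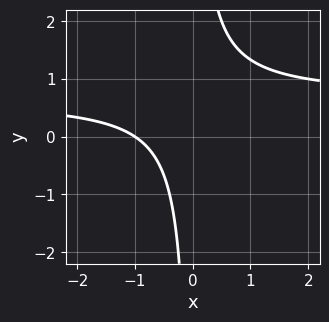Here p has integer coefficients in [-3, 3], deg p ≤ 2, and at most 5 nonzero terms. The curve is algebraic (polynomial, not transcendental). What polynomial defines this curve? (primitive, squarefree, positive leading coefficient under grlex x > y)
deg p = 2. A generic line meets the curve in up to 2 points.
From the axis intercepts and sections: it meets the x-axis at x = -1 (among the integer gridlines); the curve avoids every integer y-axis point in the box.
Fitting integer coefficients to these (and the overall shape) gives p.

3*x*y - 2*x - 2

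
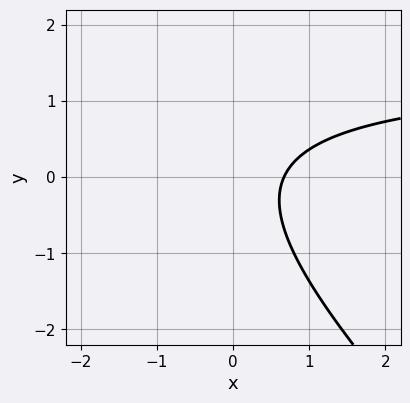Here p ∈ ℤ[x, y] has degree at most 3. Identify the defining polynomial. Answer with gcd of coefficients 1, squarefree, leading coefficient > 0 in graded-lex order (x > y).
The degree is 2 — the shape is more complex than any degree-1 curve.
Checking where it meets the axes: no y-intercept at any integer in the box.
Matching integer coefficients to the picture gives p.

2*x*y + 2*y^2 - 3*x + 2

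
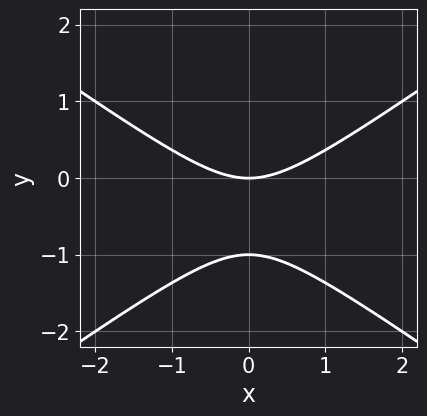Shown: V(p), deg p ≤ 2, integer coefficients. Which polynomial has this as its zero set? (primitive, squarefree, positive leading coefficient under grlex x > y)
deg p = 2.
Symmetries: it's symmetric under x → −x, forcing even powers of x.
Checking where it meets the axes: the y-axis gridline crossings are at y ∈ {-1, 0}; it meets the x-axis at x = 0 (among the integer gridlines).
Solving for integer coefficients yields p as stated.

x^2 - 2*y^2 - 2*y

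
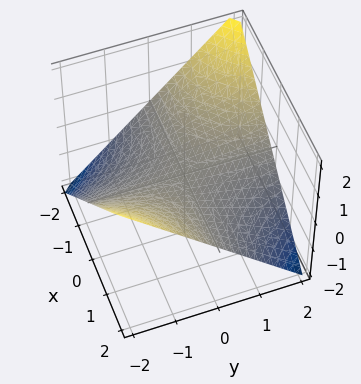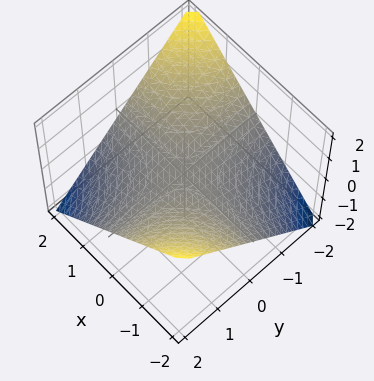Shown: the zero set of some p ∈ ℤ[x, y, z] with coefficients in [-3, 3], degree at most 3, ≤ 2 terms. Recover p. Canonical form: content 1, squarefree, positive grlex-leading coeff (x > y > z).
x*y + 2*z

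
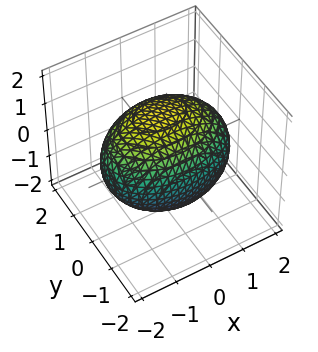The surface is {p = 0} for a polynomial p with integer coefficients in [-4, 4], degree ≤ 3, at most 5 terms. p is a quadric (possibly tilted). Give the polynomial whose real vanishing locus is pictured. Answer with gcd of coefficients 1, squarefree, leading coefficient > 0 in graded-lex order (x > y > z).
x^2 + 2*y^2 - y*z + 2*z^2 - 3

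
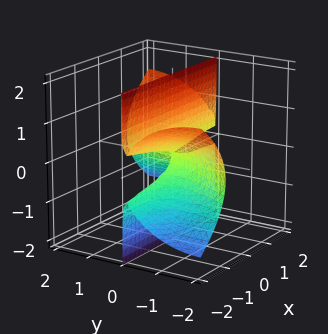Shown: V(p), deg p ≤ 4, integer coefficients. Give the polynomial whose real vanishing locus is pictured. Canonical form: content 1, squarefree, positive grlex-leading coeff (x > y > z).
2*x*y^2 - y^3 - 2*y*z^2

deg p = 3.
Reading off the gridlines: the visible z-axis segment lies entirely on the surface; the visible x-axis segment lies entirely on the surface; it crosses the y-axis at the gridline y = 0.
Matching integer coefficients to the picture gives p.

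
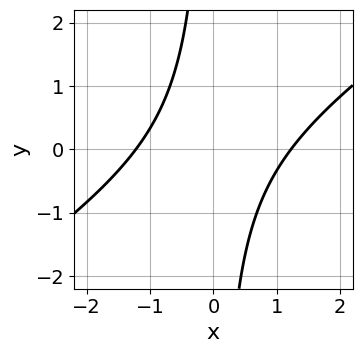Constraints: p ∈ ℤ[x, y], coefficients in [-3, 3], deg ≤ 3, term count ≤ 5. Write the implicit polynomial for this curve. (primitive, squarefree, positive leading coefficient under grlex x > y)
(a) Degree: the shape is more complex than any degree-1 curve, so deg p = 2.
(b) Checking where it meets the axes: it misses every integer gridline on the y-axis.
(c) Solving for integer coefficients yields p as stated.

2*x^2 - 3*x*y - 3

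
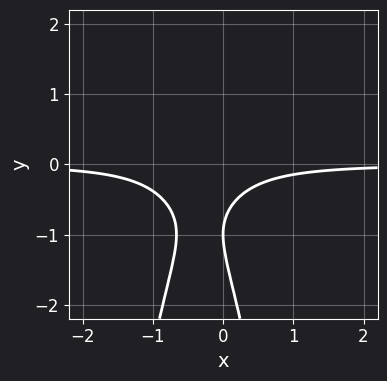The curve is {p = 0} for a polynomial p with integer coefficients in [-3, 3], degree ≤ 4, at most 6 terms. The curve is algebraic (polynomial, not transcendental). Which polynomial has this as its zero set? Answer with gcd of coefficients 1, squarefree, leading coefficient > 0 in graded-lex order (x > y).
(a) The degree is 3 — the shape is more complex than any degree-2 curve.
(b) From the axis intercepts and sections: no x-intercept at any integer in the box; it meets the y-axis at y = -1 (among the integer gridlines).
(c) These observations pin down the coefficients.

3*x^2*y + 2*x*y + y^2 + 2*y + 1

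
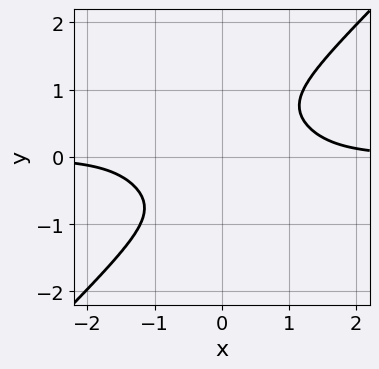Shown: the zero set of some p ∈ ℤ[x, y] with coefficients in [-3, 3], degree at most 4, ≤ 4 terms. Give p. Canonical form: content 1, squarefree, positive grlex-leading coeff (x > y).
First, degree: a generic line meets the curve in up to 4 points, so deg p = 4.
Next, against the integer gridlines: the curve avoids every integer x-axis point in the box; it misses every integer gridline on the y-axis.
Finally, solving for integer coefficients yields p as stated.

x^3*y + x*y^3 - 2*y^4 - 1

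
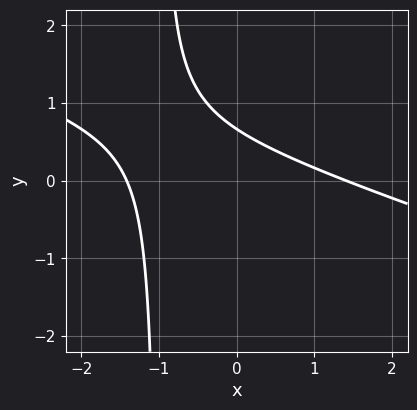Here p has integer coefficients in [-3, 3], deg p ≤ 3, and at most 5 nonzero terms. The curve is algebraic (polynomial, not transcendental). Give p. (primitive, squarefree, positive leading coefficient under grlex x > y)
x^2 + 3*x*y + 3*y - 2

1. Degree: a generic line meets the curve in up to 2 points, so deg p = 2.
2. Solving for integer coefficients yields p as stated.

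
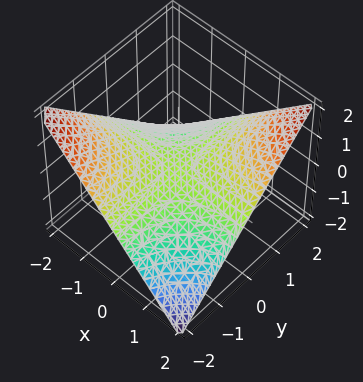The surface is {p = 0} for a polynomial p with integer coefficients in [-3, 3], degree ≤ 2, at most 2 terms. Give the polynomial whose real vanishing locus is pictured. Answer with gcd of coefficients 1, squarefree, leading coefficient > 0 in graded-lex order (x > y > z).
First, the degree is 2 — a hyperbolic paraboloid; a quadric.
Then, from the visible intercepts: the visible y-axis segment lies entirely on the surface; it meets the z-axis at z = 0 (among the integer gridlines); the visible x-axis segment lies entirely on the surface.
Finally, putting this together gives p.

x*y - 2*z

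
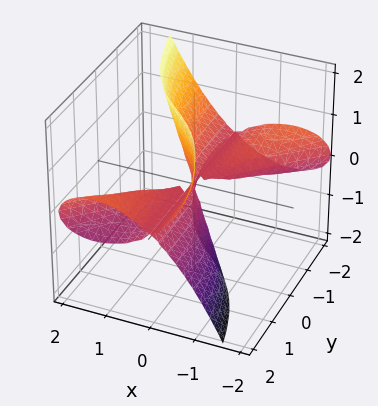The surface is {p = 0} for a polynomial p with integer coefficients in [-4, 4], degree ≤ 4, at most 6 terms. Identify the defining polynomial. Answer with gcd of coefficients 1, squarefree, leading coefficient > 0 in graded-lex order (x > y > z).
The picture has 3 separate pieces. They look like related sheets of one shape, so recover p as a whole.
Degree: a generic line meets the surface in up to 3 points, so deg p = 3.
Reading off the gridlines: one x-axis crossing is at x = 0; every point of the y-axis in the box is on the surface.
Together with the visible shape, these determine p as stated.

2*x^3 - 2*x^2*y + 3*x*z^2 + 3*y*z^2 - z^3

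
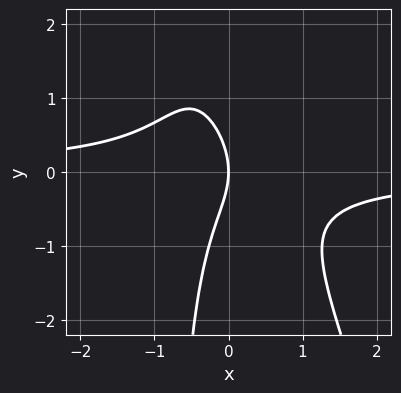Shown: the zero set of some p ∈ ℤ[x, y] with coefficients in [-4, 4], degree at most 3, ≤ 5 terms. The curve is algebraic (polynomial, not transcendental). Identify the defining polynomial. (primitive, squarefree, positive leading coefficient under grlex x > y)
(a) The degree is 3 — no degree-2 curve has this shape.
(b) Checking where it meets the axes: it meets the y-axis at y = 0 (among the integer gridlines); one x-axis crossing is at x = 0.
(c) Solving for integer coefficients yields p as stated.

3*x^2*y + x*y^2 + y^2 + 2*x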